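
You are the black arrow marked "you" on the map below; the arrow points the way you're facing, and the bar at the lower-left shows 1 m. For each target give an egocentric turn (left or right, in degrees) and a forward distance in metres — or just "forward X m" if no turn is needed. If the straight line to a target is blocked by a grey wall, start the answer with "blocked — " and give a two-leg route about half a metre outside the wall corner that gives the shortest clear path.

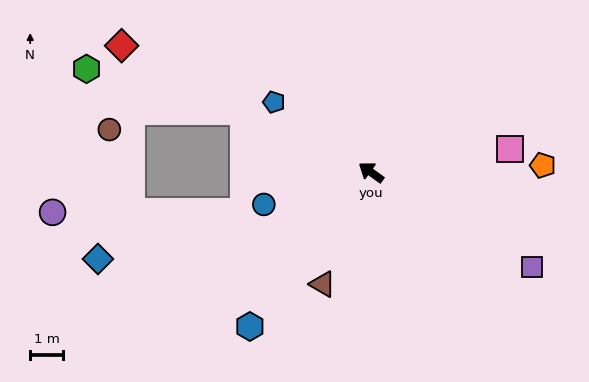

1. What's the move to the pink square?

turn right 135°, forward 4.3 m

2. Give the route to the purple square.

turn right 175°, forward 5.7 m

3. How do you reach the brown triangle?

turn left 102°, forward 3.7 m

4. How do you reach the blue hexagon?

turn left 88°, forward 6.0 m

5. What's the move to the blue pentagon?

forward 3.7 m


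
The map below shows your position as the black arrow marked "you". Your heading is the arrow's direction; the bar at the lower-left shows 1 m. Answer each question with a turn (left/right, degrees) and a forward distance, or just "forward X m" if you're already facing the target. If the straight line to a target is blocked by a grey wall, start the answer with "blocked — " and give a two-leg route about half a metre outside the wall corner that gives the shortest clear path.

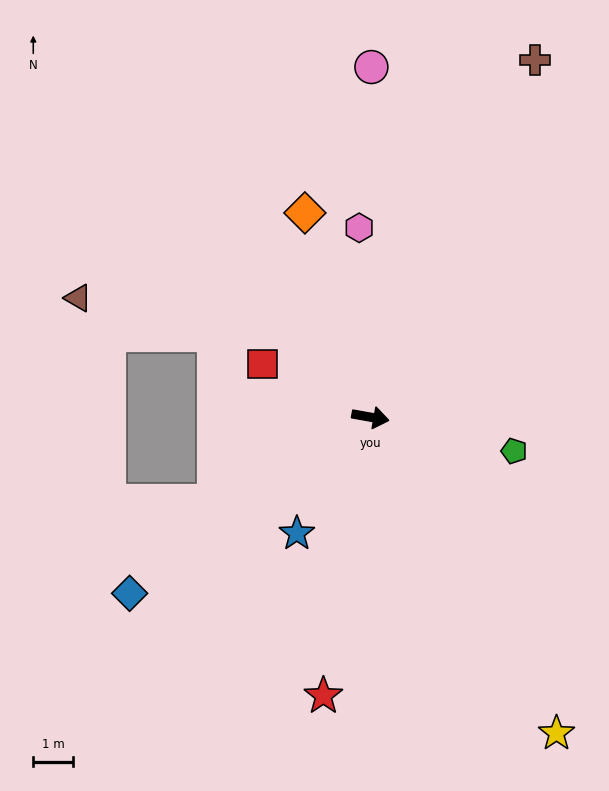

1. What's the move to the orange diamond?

turn left 118°, forward 5.4 m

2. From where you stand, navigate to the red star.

turn right 89°, forward 7.1 m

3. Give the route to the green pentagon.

turn right 3°, forward 3.7 m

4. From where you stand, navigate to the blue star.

turn right 112°, forward 3.5 m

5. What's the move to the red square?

turn left 164°, forward 3.0 m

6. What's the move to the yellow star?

turn right 49°, forward 9.2 m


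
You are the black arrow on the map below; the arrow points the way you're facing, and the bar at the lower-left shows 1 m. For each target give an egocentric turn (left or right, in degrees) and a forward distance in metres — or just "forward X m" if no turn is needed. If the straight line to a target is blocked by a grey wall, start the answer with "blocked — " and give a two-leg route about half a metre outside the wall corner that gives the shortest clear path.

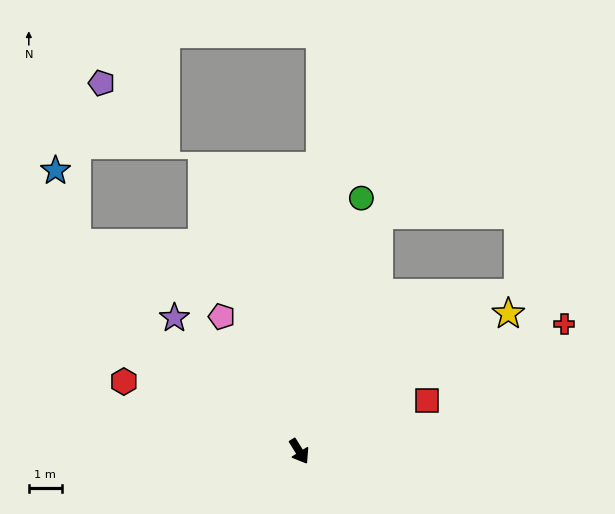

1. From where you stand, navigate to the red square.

turn left 80°, forward 4.2 m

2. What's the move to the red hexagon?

turn right 144°, forward 5.8 m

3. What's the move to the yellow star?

turn left 91°, forward 7.6 m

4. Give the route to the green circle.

turn left 134°, forward 8.0 m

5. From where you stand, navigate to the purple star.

turn right 169°, forward 5.6 m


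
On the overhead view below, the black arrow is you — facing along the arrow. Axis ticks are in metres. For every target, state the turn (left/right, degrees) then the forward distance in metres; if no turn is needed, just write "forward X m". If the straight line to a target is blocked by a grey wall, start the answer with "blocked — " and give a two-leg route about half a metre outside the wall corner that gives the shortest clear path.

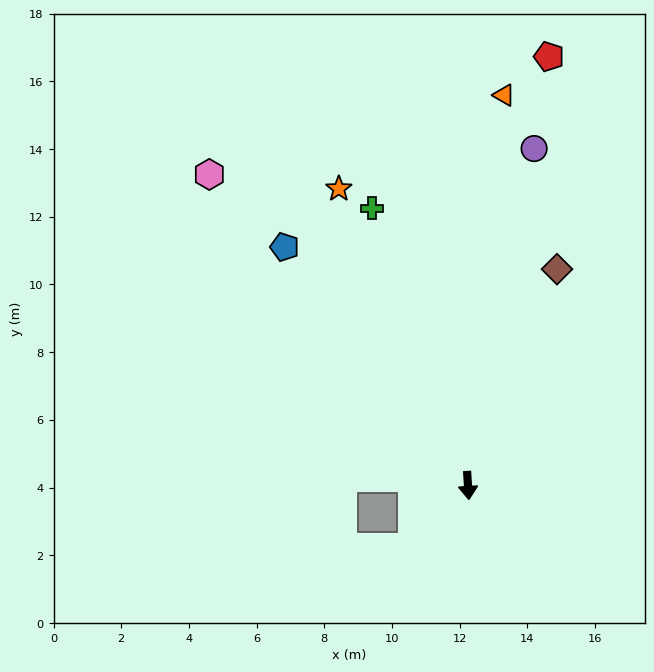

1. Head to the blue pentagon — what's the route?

turn right 146°, forward 8.9 m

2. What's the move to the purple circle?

turn left 165°, forward 10.1 m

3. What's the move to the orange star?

turn right 160°, forward 9.6 m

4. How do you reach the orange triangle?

turn left 171°, forward 11.6 m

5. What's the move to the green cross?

turn right 164°, forward 8.7 m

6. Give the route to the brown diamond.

turn left 154°, forward 6.9 m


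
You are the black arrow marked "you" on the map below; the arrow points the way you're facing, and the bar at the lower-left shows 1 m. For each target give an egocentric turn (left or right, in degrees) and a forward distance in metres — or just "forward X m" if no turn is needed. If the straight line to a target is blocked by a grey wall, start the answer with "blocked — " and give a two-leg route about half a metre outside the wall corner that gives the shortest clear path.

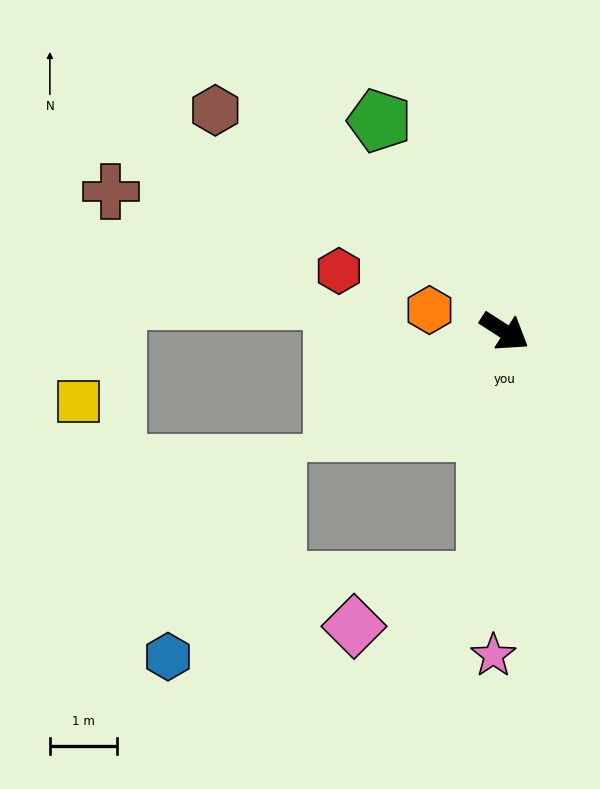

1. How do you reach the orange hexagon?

turn right 163°, forward 1.2 m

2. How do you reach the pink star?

turn right 59°, forward 4.8 m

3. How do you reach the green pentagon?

turn left 154°, forward 3.6 m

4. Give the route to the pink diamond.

blocked — turn right 62°, forward 3.7 m, then turn right 66°, forward 2.1 m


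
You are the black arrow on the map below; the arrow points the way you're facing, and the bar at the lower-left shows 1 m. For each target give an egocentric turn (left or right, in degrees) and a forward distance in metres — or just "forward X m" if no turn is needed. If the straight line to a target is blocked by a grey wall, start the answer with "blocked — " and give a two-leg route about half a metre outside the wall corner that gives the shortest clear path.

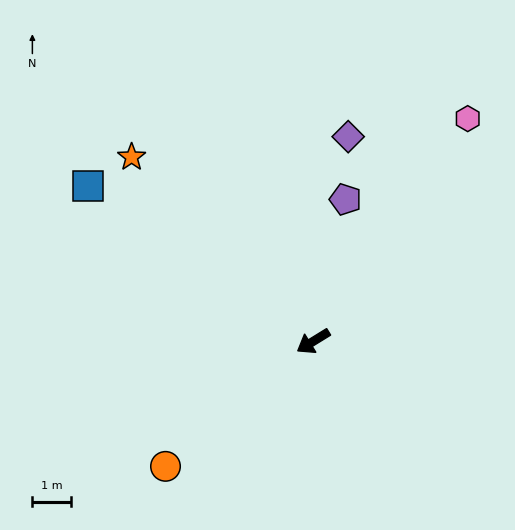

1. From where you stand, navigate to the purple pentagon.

turn right 134°, forward 3.7 m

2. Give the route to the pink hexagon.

turn right 156°, forward 7.0 m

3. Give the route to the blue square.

turn right 66°, forward 7.0 m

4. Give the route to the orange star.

turn right 77°, forward 6.7 m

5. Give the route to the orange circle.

turn left 9°, forward 5.0 m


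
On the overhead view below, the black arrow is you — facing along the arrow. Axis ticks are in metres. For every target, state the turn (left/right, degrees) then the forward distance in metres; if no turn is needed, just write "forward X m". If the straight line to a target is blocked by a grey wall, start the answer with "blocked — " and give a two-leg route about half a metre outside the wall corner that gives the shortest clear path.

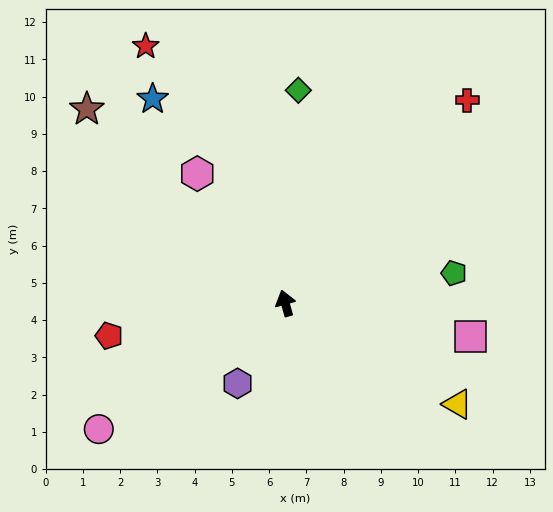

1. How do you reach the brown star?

turn left 30°, forward 7.4 m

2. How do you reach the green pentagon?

turn right 95°, forward 4.6 m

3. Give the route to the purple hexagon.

turn left 134°, forward 2.5 m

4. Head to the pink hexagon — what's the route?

turn left 19°, forward 4.2 m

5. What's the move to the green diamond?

turn right 19°, forward 5.7 m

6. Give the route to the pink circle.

turn left 109°, forward 6.0 m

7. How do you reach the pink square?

turn right 116°, forward 5.1 m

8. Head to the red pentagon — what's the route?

turn left 85°, forward 4.8 m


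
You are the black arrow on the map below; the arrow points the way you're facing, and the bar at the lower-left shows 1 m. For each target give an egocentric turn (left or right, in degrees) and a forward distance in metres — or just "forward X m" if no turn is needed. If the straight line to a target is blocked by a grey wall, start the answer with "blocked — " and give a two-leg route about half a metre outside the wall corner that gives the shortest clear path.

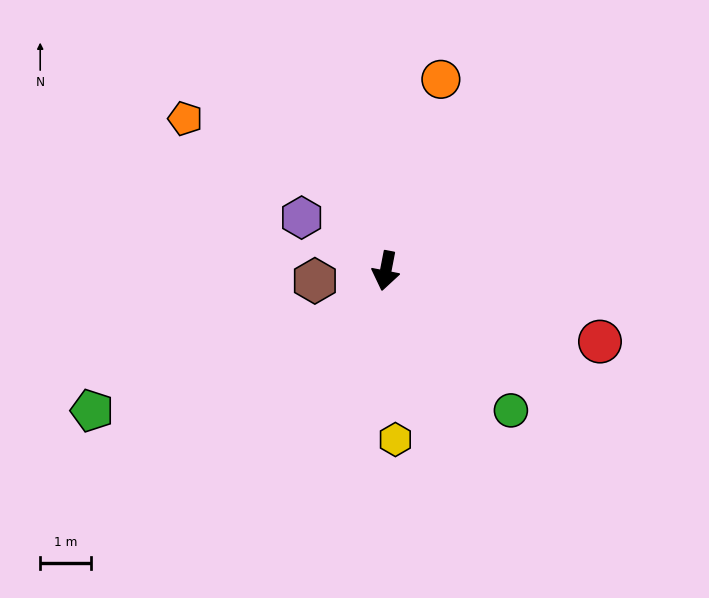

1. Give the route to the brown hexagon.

turn right 71°, forward 1.4 m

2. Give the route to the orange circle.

turn left 175°, forward 3.9 m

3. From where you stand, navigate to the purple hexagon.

turn right 111°, forward 2.0 m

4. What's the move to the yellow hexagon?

turn left 14°, forward 3.3 m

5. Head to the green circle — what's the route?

turn left 53°, forward 3.7 m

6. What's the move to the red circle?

turn left 83°, forward 4.4 m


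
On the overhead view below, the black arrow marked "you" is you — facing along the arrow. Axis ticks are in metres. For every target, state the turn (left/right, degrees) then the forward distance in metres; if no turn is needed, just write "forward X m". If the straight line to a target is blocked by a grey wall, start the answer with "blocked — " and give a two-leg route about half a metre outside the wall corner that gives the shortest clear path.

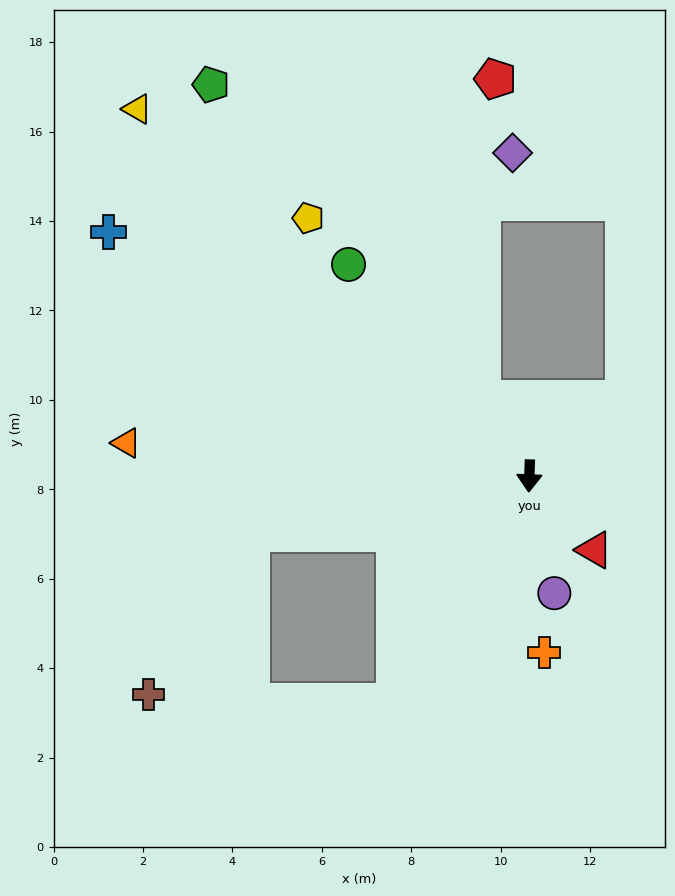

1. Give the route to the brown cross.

blocked — turn right 76°, forward 6.4 m, then turn left 46°, forward 4.3 m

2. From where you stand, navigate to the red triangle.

turn left 43°, forward 2.2 m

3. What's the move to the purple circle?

turn left 14°, forward 2.7 m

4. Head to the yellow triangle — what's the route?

turn right 131°, forward 12.0 m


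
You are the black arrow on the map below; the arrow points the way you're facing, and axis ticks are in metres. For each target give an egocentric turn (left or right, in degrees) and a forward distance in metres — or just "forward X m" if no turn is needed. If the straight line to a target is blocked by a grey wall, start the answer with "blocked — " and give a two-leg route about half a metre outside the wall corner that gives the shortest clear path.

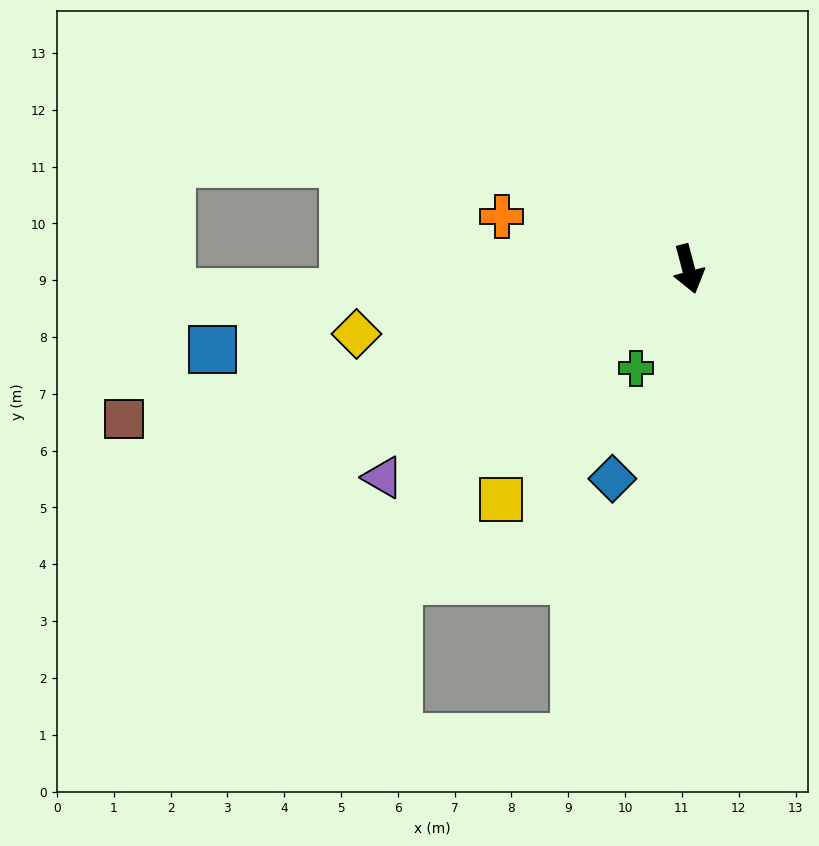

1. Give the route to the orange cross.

turn right 121°, forward 3.4 m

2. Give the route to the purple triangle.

turn right 71°, forward 6.5 m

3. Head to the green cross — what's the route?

turn right 43°, forward 2.0 m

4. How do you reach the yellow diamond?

turn right 94°, forward 6.0 m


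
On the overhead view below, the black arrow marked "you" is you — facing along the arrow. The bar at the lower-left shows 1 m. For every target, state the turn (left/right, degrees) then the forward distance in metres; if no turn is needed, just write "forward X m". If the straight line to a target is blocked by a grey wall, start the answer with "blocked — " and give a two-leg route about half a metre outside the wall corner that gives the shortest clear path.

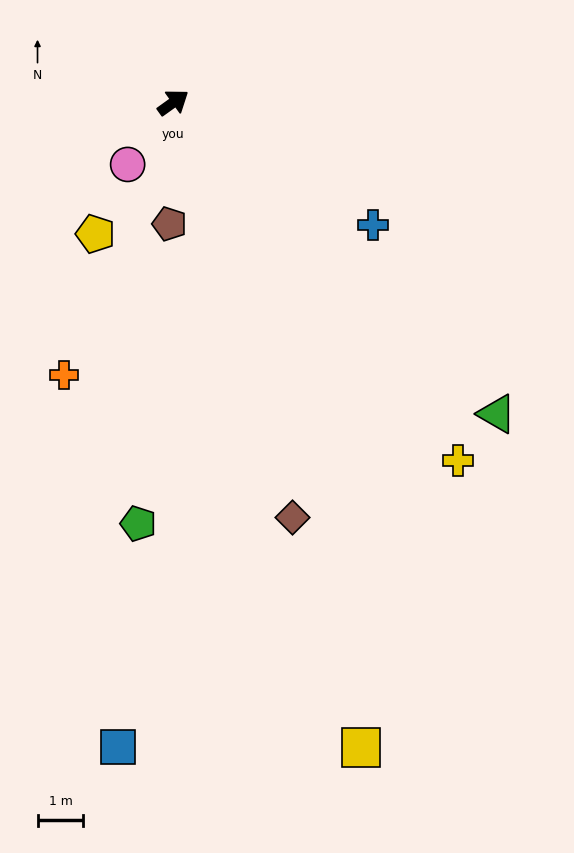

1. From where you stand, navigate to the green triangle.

turn right 80°, forward 9.8 m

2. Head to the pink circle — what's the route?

turn right 162°, forward 1.7 m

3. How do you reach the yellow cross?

turn right 87°, forward 10.0 m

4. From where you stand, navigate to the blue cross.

turn right 67°, forward 5.1 m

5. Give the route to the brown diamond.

turn right 110°, forward 9.4 m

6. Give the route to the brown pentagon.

turn right 127°, forward 2.6 m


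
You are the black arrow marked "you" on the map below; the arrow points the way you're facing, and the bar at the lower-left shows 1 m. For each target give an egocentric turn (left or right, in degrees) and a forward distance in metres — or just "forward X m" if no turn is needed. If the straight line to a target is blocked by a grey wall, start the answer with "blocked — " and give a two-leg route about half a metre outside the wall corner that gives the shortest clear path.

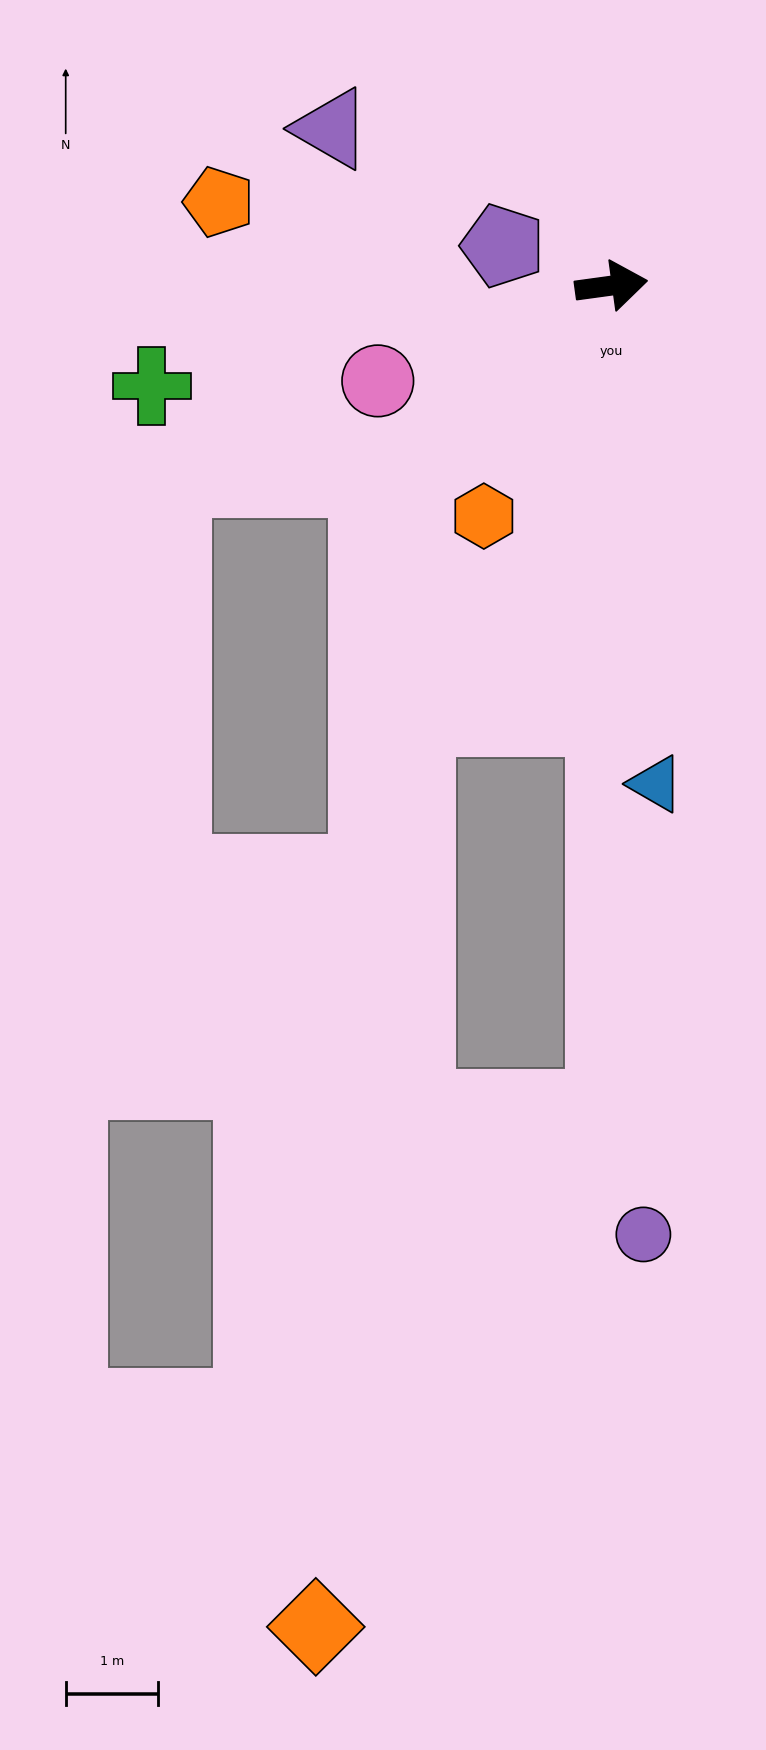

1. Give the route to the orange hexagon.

turn right 127°, forward 2.8 m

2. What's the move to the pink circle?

turn right 166°, forward 2.7 m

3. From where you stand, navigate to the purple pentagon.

turn left 152°, forward 1.2 m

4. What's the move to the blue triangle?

turn right 93°, forward 5.4 m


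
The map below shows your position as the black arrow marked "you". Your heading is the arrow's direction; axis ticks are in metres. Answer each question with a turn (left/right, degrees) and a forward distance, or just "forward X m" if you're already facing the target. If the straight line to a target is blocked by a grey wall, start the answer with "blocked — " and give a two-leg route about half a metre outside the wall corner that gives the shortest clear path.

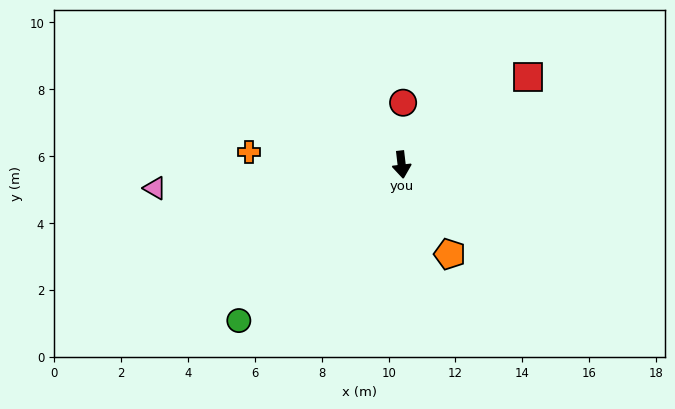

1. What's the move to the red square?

turn left 118°, forward 4.6 m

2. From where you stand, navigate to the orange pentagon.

turn left 22°, forward 3.0 m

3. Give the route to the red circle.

turn left 172°, forward 1.9 m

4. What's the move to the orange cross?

turn right 101°, forward 4.6 m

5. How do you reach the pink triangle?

turn right 91°, forward 7.4 m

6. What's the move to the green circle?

turn right 53°, forward 6.7 m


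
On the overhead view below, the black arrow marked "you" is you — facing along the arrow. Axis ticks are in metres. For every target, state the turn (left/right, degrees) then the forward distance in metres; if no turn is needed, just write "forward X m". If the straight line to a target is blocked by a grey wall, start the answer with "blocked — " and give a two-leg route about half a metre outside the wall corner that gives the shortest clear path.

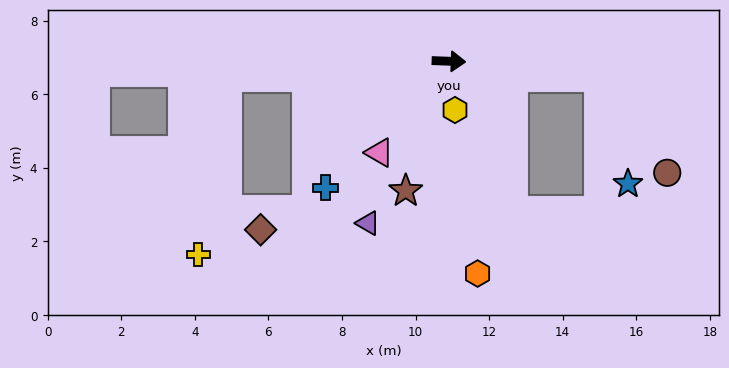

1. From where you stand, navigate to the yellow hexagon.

turn right 81°, forward 1.3 m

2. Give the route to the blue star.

blocked — turn right 3°, forward 4.1 m, then turn right 70°, forward 3.0 m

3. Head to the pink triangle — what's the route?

turn right 125°, forward 3.1 m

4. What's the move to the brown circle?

blocked — turn right 3°, forward 4.1 m, then turn right 50°, forward 3.2 m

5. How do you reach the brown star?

turn right 106°, forward 3.7 m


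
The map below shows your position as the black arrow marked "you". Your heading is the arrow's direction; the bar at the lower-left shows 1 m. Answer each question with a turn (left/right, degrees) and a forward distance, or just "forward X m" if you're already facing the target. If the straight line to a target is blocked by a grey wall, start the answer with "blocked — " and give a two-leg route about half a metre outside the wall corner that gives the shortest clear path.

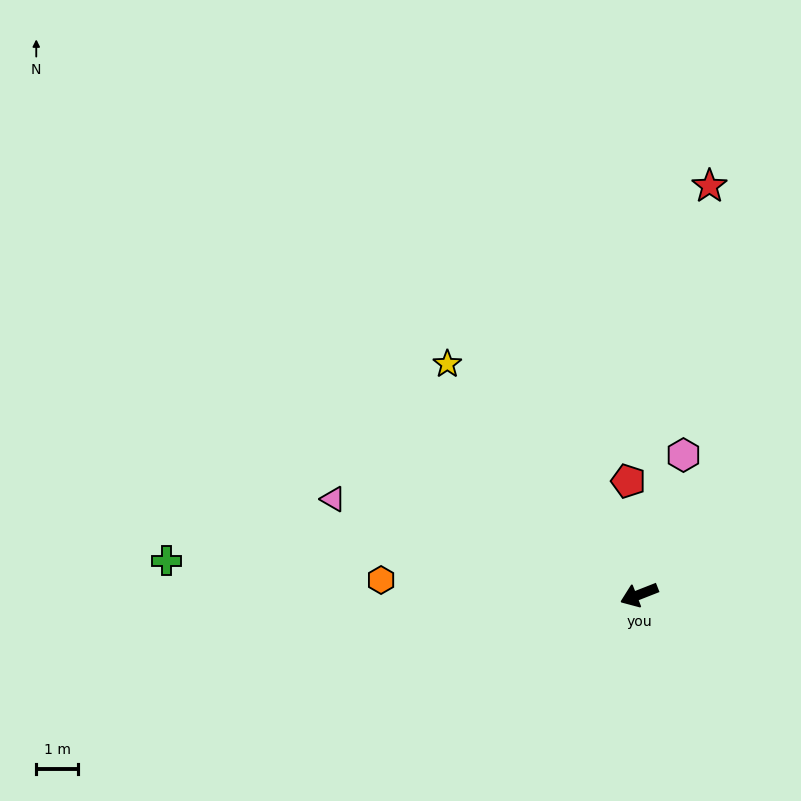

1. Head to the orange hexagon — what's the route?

turn right 25°, forward 6.2 m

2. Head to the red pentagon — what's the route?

turn right 106°, forward 2.7 m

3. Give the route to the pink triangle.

turn right 39°, forward 7.7 m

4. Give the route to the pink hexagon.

turn right 129°, forward 3.5 m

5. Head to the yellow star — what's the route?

turn right 72°, forward 7.2 m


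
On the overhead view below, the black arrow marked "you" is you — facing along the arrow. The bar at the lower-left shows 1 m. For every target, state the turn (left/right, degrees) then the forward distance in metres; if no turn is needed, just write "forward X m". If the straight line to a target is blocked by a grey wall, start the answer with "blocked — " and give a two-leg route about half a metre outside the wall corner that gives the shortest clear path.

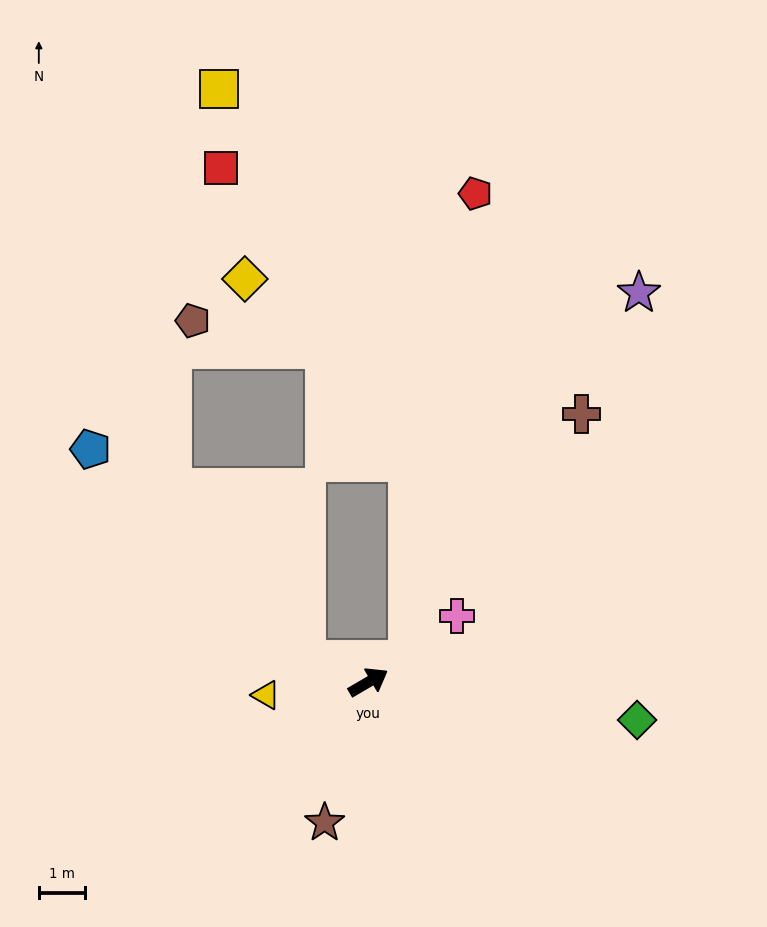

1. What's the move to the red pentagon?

blocked — forward 1.0 m, then turn left 51°, forward 10.1 m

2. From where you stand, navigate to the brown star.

turn right 138°, forward 3.2 m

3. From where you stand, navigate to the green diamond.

turn right 38°, forward 5.8 m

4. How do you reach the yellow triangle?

turn left 157°, forward 2.2 m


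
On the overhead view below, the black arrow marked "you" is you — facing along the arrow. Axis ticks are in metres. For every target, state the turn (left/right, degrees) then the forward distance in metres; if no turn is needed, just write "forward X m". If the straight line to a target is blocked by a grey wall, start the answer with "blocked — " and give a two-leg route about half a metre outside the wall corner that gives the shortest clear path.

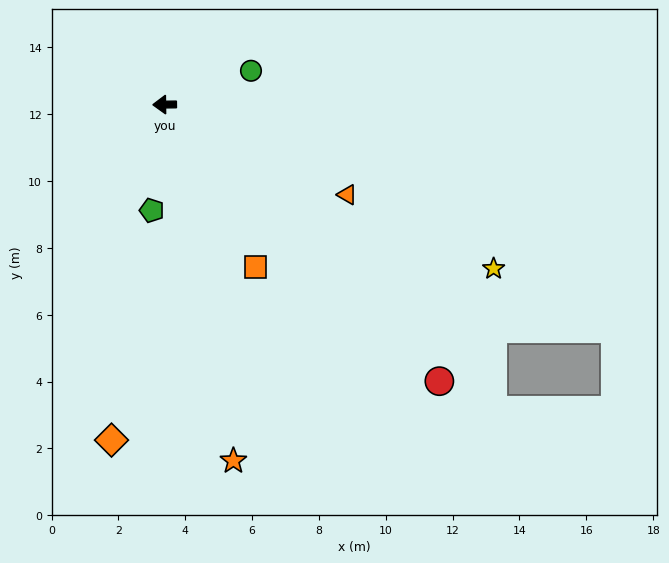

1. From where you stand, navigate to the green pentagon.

turn left 82°, forward 3.2 m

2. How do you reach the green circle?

turn right 159°, forward 2.8 m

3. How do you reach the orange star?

turn left 100°, forward 10.9 m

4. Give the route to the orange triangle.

turn left 153°, forward 6.1 m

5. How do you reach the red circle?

turn left 134°, forward 11.7 m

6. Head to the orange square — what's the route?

turn left 118°, forward 5.6 m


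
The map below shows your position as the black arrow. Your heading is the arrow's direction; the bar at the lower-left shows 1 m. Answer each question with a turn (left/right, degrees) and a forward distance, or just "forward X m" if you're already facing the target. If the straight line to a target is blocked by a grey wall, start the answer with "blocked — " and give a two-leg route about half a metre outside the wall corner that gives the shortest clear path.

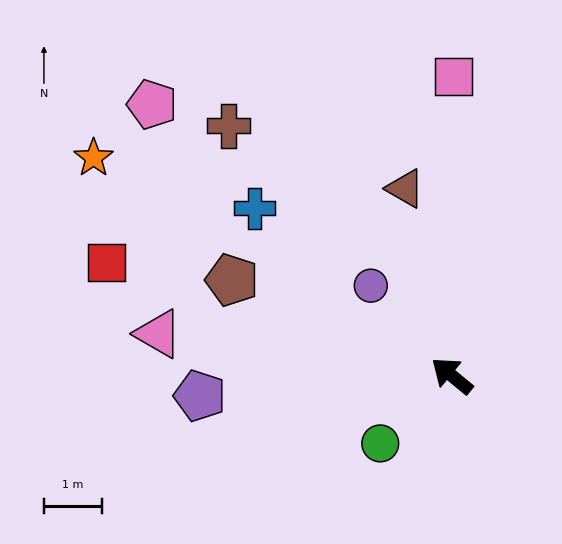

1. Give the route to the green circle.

turn left 83°, forward 1.7 m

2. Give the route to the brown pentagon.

turn left 16°, forward 4.1 m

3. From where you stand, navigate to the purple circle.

turn right 9°, forward 2.1 m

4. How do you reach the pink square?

turn right 51°, forward 5.1 m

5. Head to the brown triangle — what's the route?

turn right 37°, forward 3.3 m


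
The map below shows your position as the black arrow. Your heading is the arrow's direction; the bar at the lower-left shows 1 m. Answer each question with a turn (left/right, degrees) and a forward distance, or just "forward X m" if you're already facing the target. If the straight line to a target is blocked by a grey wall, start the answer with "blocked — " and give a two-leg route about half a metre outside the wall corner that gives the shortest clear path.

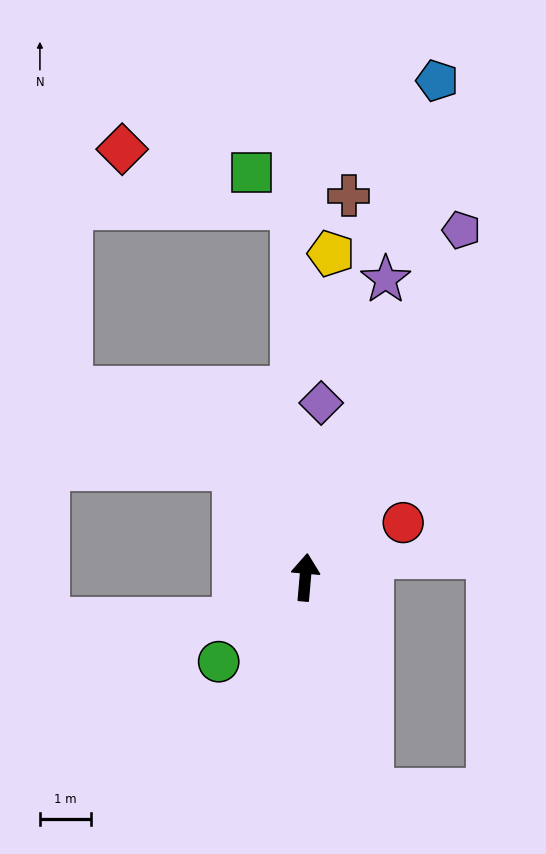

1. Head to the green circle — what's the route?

turn left 139°, forward 2.4 m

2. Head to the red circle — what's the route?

turn right 56°, forward 2.2 m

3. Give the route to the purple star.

turn right 10°, forward 6.0 m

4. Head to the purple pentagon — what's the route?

turn right 19°, forward 7.5 m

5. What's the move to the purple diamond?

forward 3.4 m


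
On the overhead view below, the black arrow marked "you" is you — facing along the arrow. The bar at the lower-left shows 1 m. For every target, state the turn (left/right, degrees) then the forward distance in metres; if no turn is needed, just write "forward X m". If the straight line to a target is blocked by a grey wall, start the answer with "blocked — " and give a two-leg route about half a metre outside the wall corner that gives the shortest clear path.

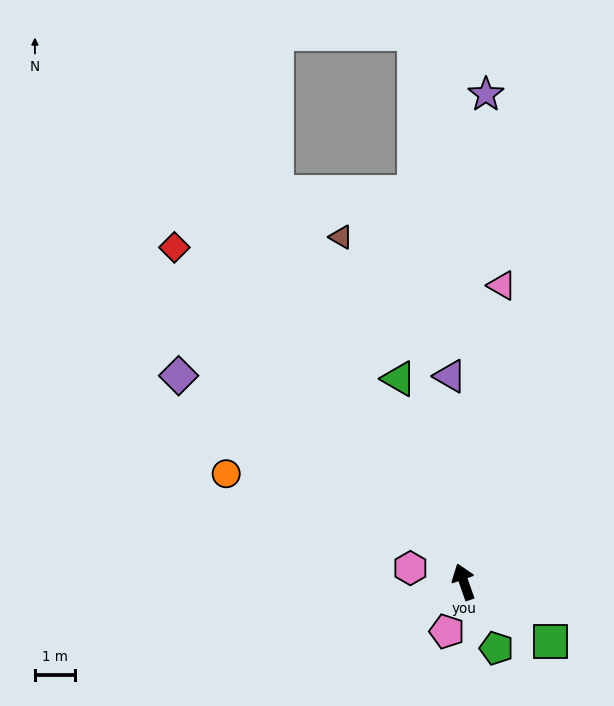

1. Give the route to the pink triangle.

turn right 27°, forward 7.4 m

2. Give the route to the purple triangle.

turn right 15°, forward 5.1 m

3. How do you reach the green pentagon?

turn right 173°, forward 1.8 m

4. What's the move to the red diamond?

turn left 22°, forward 11.0 m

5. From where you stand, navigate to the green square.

turn right 144°, forward 2.6 m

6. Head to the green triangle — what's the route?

forward 5.3 m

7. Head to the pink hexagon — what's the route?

turn left 56°, forward 1.4 m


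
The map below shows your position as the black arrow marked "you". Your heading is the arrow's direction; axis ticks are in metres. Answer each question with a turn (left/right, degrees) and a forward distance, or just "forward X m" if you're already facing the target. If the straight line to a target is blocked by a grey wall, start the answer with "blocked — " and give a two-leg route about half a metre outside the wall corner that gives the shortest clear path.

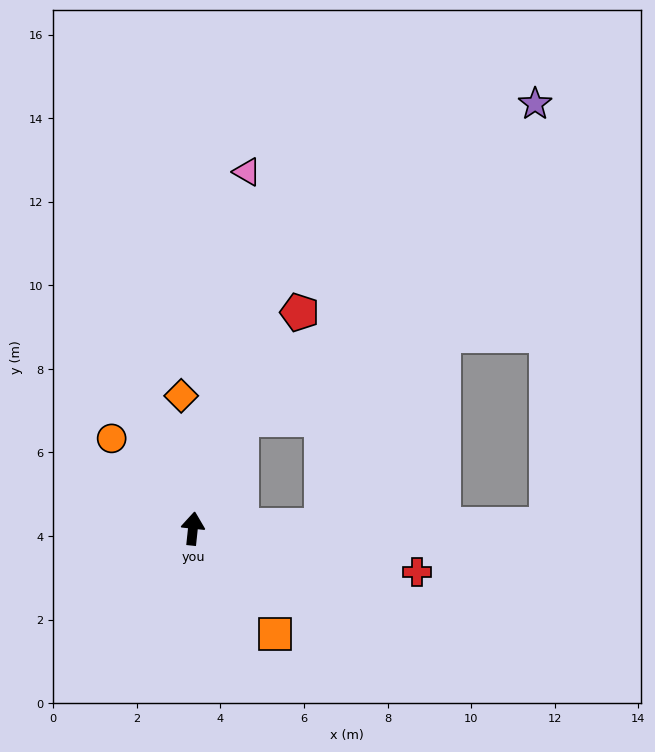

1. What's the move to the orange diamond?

turn left 11°, forward 3.2 m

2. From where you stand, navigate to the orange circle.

turn left 48°, forward 2.9 m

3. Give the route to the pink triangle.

turn right 3°, forward 8.6 m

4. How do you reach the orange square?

turn right 136°, forward 3.2 m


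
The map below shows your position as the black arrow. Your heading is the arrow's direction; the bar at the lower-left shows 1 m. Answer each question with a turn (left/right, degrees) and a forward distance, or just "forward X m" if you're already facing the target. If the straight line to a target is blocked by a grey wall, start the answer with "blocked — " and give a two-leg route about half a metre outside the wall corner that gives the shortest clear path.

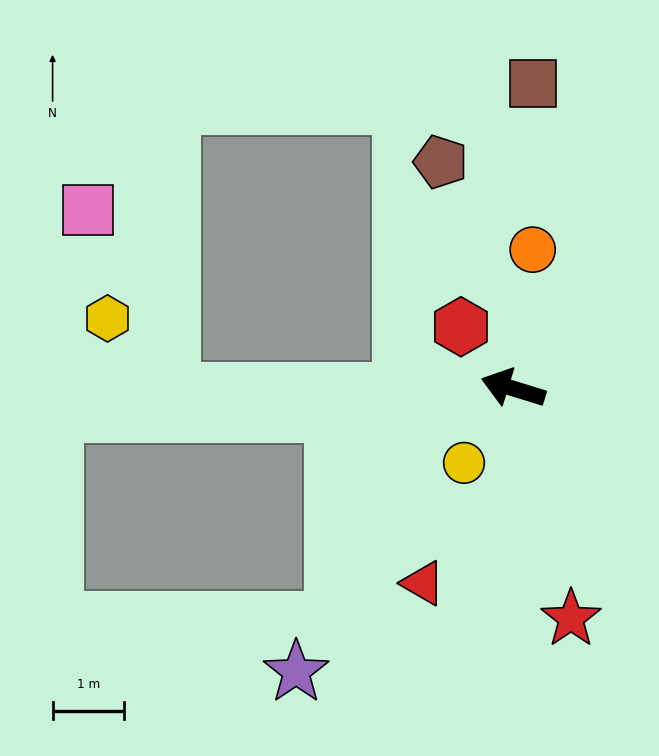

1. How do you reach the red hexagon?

turn right 33°, forward 1.1 m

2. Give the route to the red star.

turn left 121°, forward 3.3 m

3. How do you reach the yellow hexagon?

blocked — turn left 18°, forward 4.8 m, then turn right 51°, forward 1.4 m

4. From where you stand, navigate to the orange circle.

turn right 81°, forward 2.0 m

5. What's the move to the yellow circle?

turn left 74°, forward 1.2 m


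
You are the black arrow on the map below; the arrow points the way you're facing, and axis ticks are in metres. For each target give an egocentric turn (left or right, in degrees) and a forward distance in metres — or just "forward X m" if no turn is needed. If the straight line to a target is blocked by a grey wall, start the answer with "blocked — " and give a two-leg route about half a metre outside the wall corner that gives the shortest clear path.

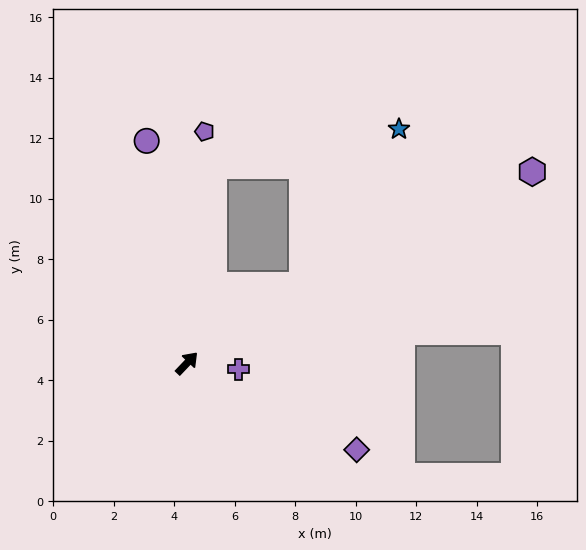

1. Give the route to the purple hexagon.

turn right 17°, forward 13.1 m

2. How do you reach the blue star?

blocked — turn right 12°, forward 4.6 m, then turn left 23°, forward 6.1 m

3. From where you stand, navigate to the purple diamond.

turn right 73°, forward 6.3 m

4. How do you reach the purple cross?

turn right 53°, forward 1.7 m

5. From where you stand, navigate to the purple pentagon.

turn left 39°, forward 7.7 m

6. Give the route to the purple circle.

turn left 54°, forward 7.5 m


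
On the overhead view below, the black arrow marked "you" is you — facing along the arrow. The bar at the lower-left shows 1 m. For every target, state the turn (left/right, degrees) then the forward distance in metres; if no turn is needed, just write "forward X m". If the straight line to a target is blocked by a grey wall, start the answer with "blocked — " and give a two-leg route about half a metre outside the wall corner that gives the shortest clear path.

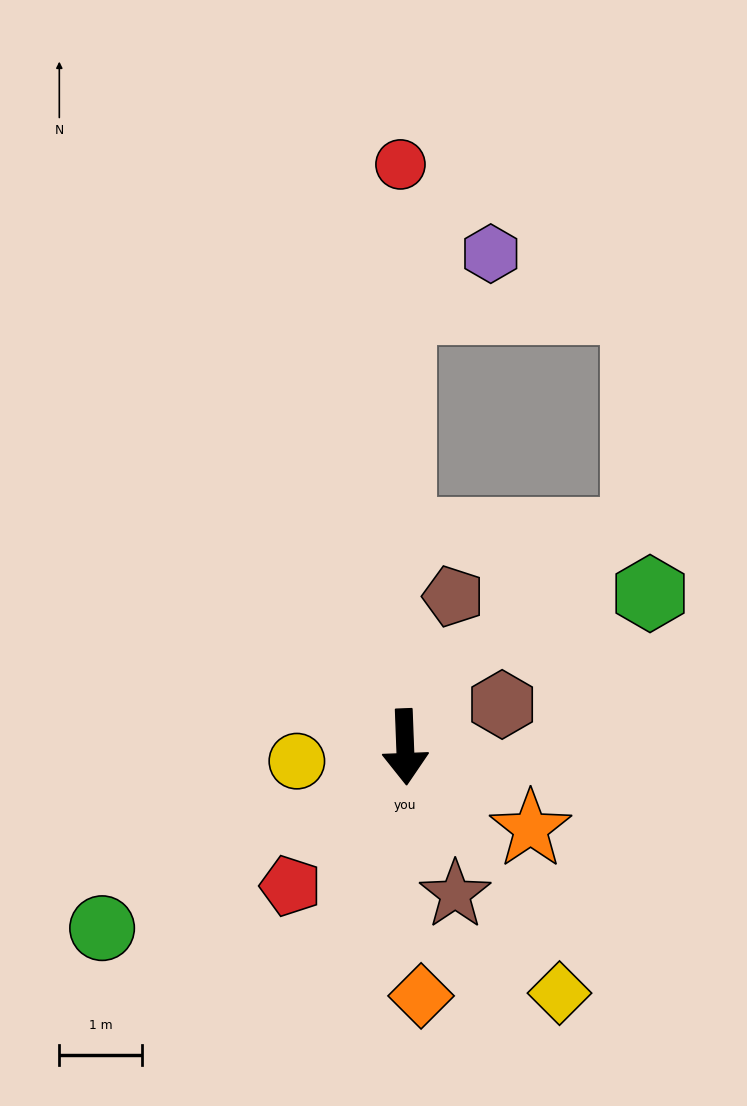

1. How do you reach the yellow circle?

turn right 85°, forward 1.3 m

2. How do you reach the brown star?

turn left 17°, forward 1.9 m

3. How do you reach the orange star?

turn left 55°, forward 1.8 m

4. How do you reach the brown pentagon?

turn left 160°, forward 1.9 m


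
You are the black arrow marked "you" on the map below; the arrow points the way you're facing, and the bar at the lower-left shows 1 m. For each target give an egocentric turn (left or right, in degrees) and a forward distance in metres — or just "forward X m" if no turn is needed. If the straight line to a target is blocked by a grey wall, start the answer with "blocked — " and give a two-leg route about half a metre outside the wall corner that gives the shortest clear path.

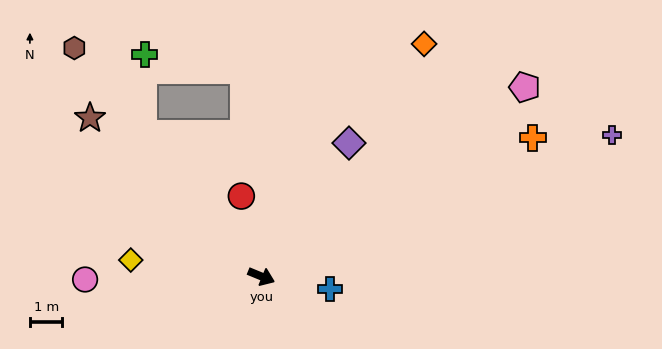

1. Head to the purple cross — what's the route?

turn left 44°, forward 11.6 m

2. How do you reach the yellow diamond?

turn right 165°, forward 4.1 m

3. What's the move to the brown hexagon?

turn left 152°, forward 9.1 m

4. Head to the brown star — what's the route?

turn left 160°, forward 7.2 m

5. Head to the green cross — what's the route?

blocked — turn left 152°, forward 5.7 m, then turn right 40°, forward 2.4 m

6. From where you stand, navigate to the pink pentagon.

turn left 58°, forward 10.0 m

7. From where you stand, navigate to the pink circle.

turn right 157°, forward 5.4 m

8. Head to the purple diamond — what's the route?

turn left 79°, forward 4.9 m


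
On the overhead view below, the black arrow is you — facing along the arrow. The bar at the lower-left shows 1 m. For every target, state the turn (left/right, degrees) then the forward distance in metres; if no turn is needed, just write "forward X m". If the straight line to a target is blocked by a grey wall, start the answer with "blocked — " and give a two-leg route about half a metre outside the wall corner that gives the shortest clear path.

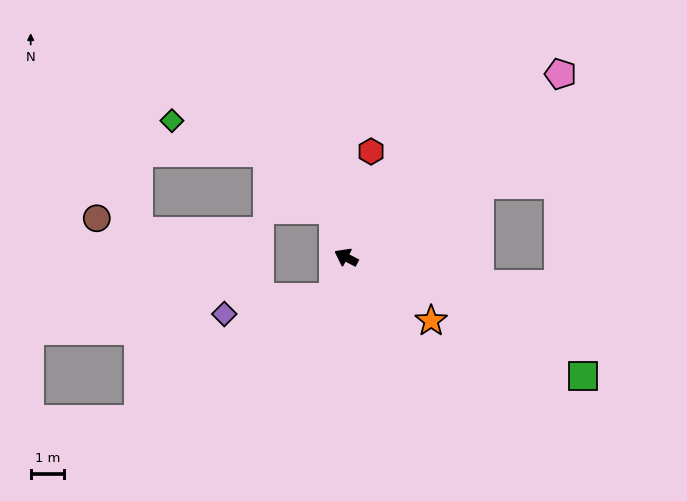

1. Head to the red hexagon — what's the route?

turn right 76°, forward 3.2 m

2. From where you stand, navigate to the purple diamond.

blocked — turn left 100°, forward 1.2 m, then turn right 63°, forward 3.3 m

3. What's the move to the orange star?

turn left 171°, forward 3.2 m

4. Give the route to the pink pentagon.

turn right 112°, forward 8.4 m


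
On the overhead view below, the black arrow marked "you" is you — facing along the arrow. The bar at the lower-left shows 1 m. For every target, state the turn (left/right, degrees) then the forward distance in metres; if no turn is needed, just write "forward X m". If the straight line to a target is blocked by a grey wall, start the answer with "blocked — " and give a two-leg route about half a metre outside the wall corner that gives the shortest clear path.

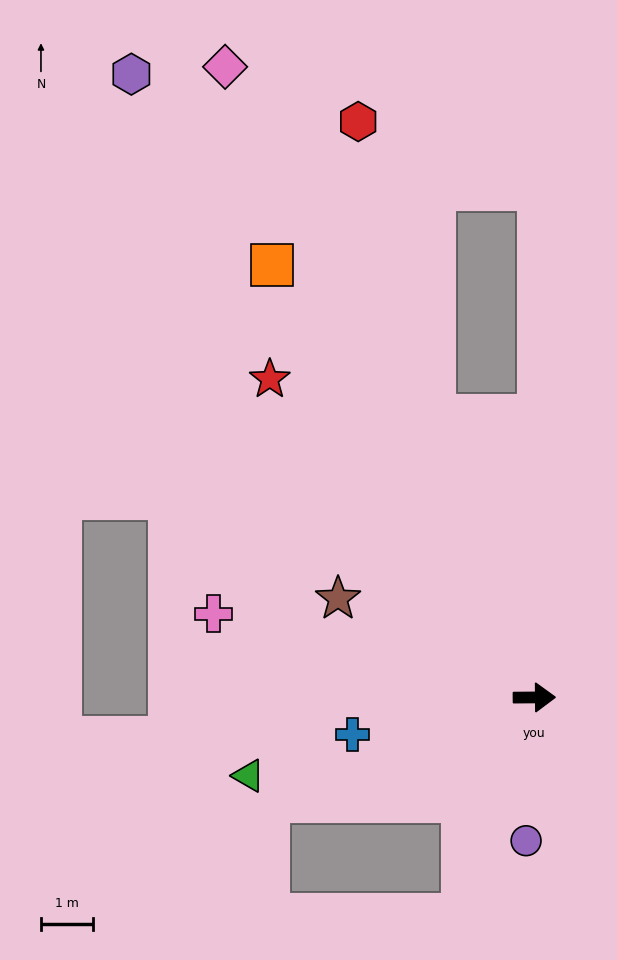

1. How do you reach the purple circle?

turn right 94°, forward 2.8 m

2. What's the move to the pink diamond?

turn left 116°, forward 13.6 m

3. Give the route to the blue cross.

turn right 169°, forward 3.6 m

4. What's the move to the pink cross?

turn left 165°, forward 6.4 m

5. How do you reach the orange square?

turn left 121°, forward 9.8 m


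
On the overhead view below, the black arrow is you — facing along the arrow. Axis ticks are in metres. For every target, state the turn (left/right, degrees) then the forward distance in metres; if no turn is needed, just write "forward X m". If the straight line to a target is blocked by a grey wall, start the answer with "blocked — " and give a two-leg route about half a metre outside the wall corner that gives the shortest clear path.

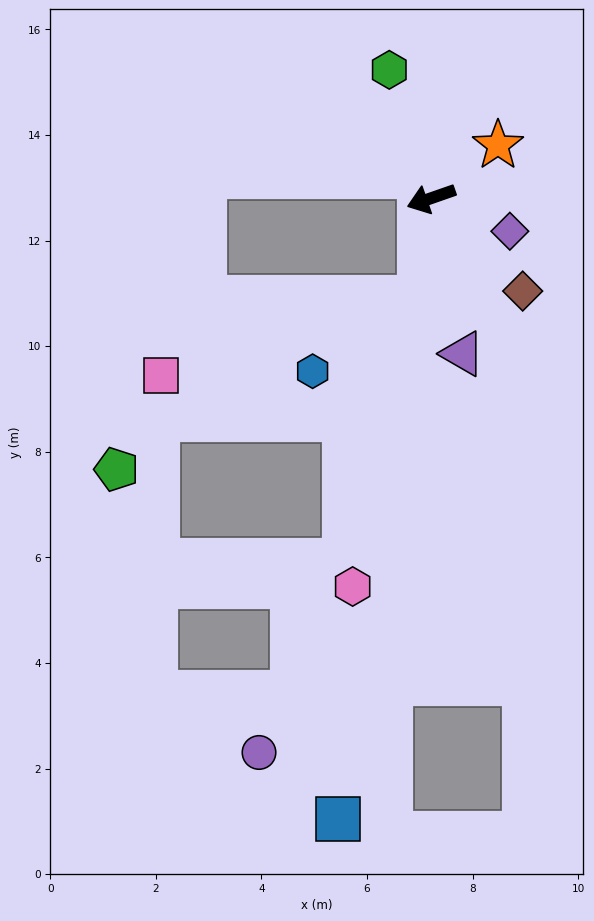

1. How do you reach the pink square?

blocked — turn left 64°, forward 1.9 m, then turn right 66°, forward 5.1 m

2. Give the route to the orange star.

turn right 161°, forward 1.6 m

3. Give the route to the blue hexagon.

blocked — turn left 64°, forward 1.9 m, then turn right 49°, forward 2.5 m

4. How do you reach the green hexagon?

turn right 91°, forward 2.6 m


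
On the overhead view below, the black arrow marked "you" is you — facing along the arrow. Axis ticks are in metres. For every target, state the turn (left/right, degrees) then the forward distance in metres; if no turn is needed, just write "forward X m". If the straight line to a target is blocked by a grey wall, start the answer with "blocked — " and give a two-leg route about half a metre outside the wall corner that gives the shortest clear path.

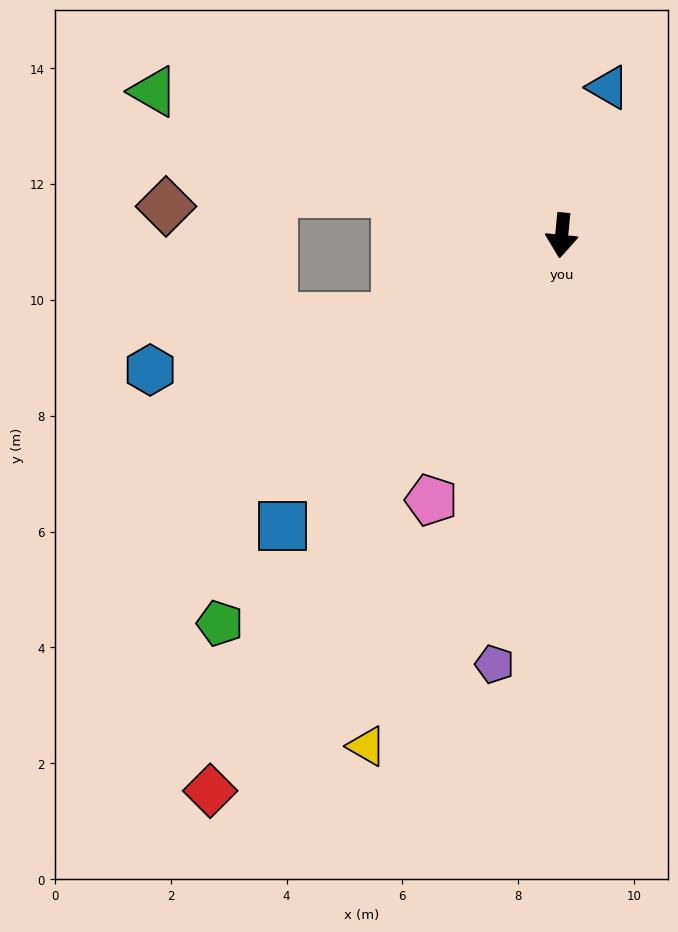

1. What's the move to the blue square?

turn right 38°, forward 7.0 m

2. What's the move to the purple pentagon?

turn right 3°, forward 7.5 m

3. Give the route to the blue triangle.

turn left 168°, forward 2.7 m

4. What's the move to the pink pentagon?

turn right 21°, forward 5.1 m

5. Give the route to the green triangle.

turn right 104°, forward 7.5 m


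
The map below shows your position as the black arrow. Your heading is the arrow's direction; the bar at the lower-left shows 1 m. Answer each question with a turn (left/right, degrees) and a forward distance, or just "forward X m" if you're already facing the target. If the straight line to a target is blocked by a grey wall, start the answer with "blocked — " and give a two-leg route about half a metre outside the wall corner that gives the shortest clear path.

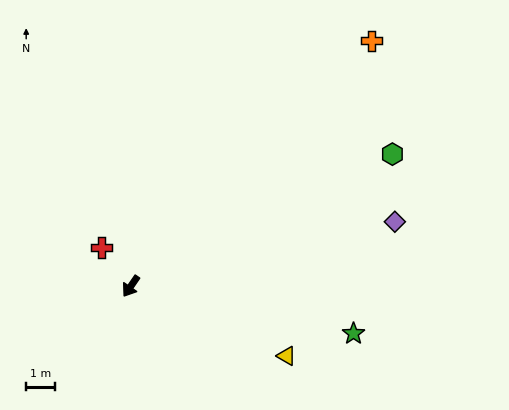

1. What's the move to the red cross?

turn right 109°, forward 1.7 m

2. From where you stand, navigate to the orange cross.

turn left 170°, forward 11.9 m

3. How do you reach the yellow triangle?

turn left 100°, forward 5.9 m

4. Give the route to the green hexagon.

turn left 151°, forward 10.1 m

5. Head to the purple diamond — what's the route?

turn left 138°, forward 9.4 m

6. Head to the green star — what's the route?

turn left 112°, forward 7.9 m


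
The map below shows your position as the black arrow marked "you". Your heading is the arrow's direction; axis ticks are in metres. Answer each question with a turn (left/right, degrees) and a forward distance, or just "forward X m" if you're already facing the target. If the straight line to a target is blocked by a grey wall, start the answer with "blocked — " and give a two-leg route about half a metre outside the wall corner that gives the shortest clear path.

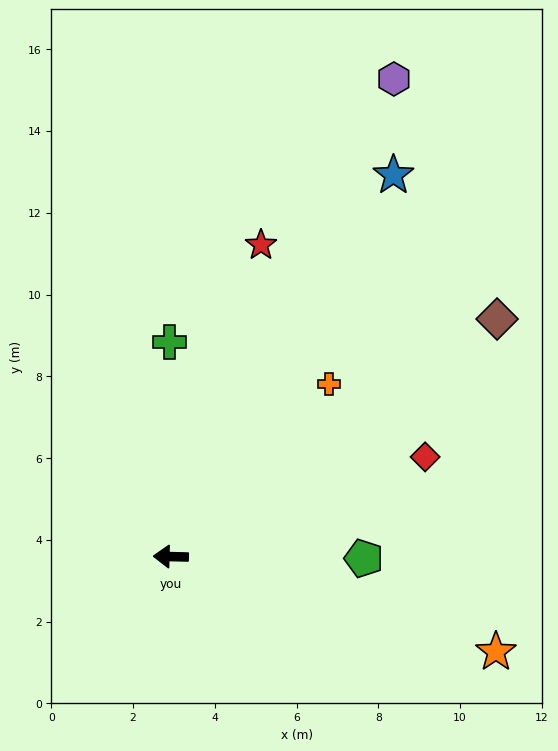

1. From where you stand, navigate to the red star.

turn right 105°, forward 7.9 m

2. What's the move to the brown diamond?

turn right 142°, forward 9.9 m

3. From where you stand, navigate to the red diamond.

turn right 157°, forward 6.7 m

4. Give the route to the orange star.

turn left 165°, forward 8.3 m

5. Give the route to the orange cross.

turn right 131°, forward 5.7 m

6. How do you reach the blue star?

turn right 119°, forward 10.8 m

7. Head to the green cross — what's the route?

turn right 88°, forward 5.2 m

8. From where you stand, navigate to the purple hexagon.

turn right 114°, forward 12.9 m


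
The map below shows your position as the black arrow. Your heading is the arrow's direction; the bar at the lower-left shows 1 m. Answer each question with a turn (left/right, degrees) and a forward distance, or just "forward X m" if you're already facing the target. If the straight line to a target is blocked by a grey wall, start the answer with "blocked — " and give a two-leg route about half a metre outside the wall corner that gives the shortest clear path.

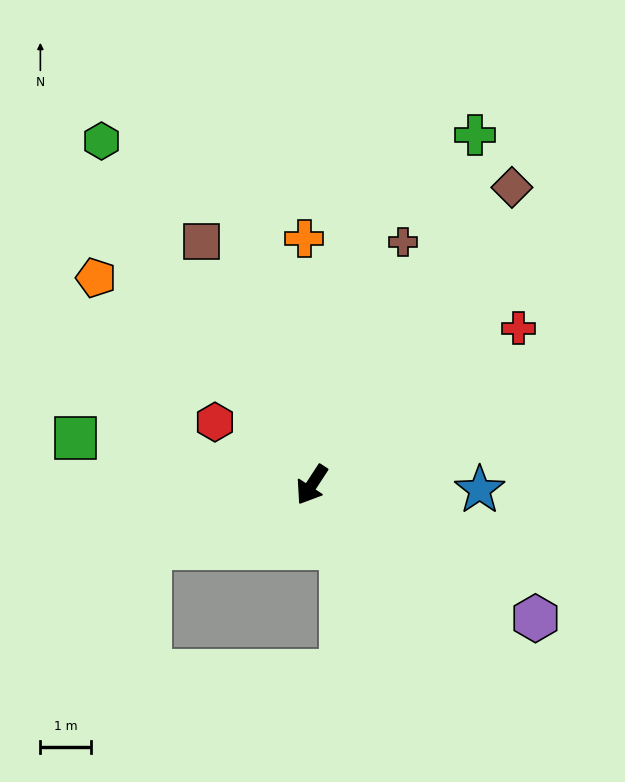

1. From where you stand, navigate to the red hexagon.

turn right 90°, forward 2.3 m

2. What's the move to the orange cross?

turn right 145°, forward 4.8 m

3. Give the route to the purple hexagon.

turn left 92°, forward 5.1 m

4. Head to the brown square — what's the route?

turn right 122°, forward 5.3 m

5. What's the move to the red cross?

turn left 160°, forward 5.1 m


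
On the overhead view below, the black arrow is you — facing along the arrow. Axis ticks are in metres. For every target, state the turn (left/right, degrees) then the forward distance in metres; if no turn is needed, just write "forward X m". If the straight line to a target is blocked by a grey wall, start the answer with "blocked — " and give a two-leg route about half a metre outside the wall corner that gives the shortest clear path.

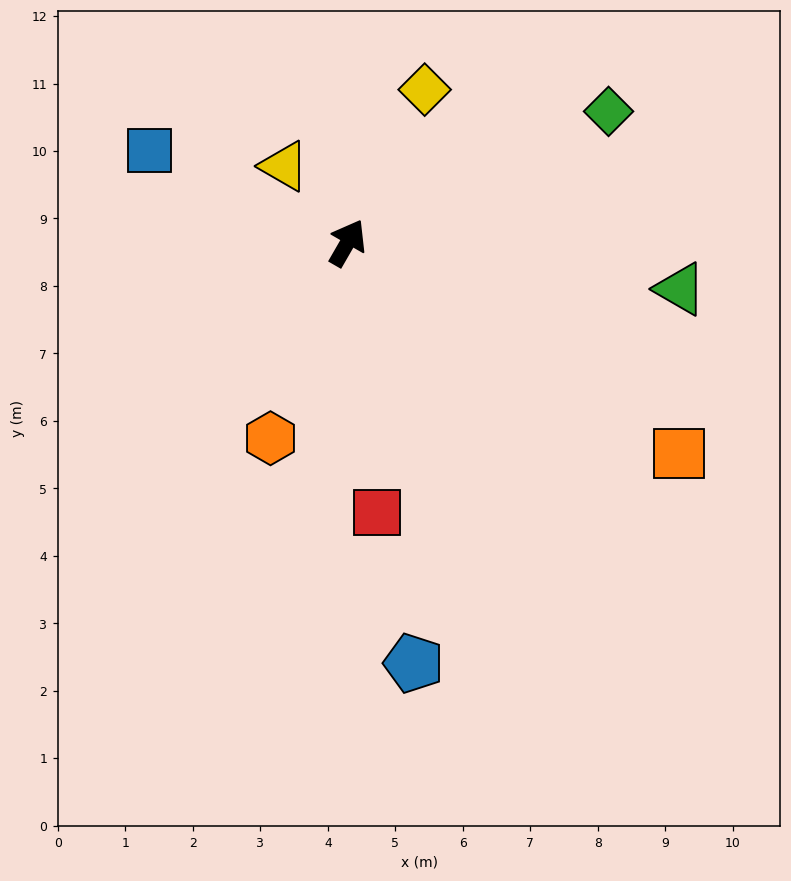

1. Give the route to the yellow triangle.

turn left 70°, forward 1.5 m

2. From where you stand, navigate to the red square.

turn right 144°, forward 4.0 m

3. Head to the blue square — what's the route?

turn left 95°, forward 3.2 m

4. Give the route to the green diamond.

turn right 33°, forward 4.3 m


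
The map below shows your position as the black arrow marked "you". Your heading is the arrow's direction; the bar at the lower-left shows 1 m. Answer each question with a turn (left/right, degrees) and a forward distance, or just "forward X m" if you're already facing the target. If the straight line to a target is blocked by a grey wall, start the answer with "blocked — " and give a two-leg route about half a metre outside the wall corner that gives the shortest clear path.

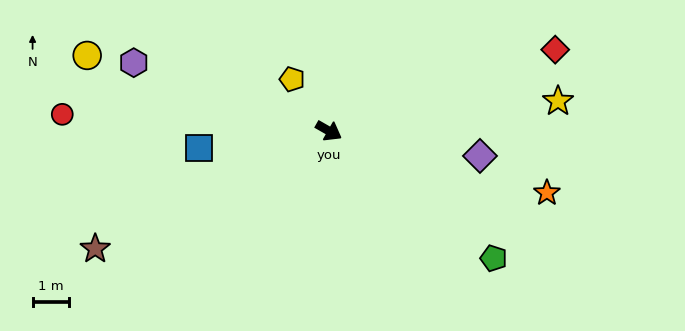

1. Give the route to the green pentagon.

turn right 8°, forward 5.7 m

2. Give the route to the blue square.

turn right 143°, forward 3.6 m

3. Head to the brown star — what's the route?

turn right 124°, forward 7.1 m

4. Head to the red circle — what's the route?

turn right 154°, forward 7.3 m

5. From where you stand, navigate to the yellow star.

turn left 37°, forward 6.3 m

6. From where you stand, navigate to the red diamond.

turn left 49°, forward 6.6 m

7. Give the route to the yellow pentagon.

turn left 155°, forward 1.7 m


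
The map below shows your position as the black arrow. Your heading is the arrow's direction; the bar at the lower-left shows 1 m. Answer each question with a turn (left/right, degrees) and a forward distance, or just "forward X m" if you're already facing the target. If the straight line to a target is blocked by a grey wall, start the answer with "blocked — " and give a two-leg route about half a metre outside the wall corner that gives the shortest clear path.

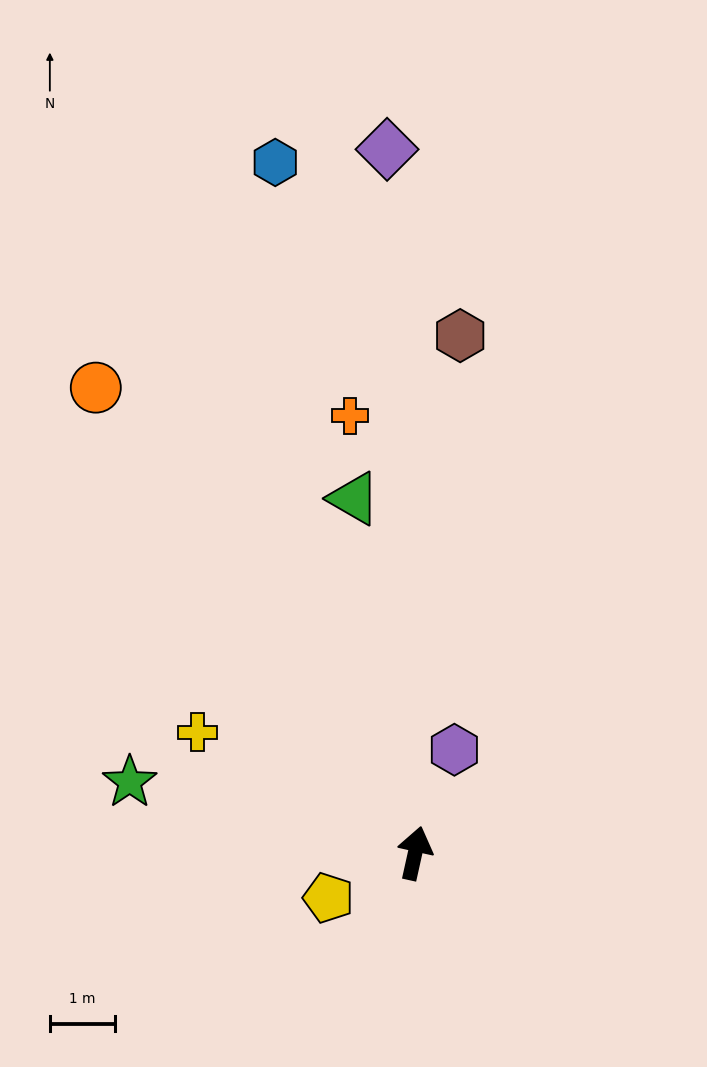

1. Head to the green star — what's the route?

turn left 89°, forward 4.5 m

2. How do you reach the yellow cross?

turn left 73°, forward 3.8 m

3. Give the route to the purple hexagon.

turn right 8°, forward 1.7 m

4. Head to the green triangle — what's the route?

turn left 22°, forward 5.5 m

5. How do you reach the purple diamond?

turn left 15°, forward 10.9 m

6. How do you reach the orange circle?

turn left 47°, forward 8.7 m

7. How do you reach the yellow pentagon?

turn left 130°, forward 1.5 m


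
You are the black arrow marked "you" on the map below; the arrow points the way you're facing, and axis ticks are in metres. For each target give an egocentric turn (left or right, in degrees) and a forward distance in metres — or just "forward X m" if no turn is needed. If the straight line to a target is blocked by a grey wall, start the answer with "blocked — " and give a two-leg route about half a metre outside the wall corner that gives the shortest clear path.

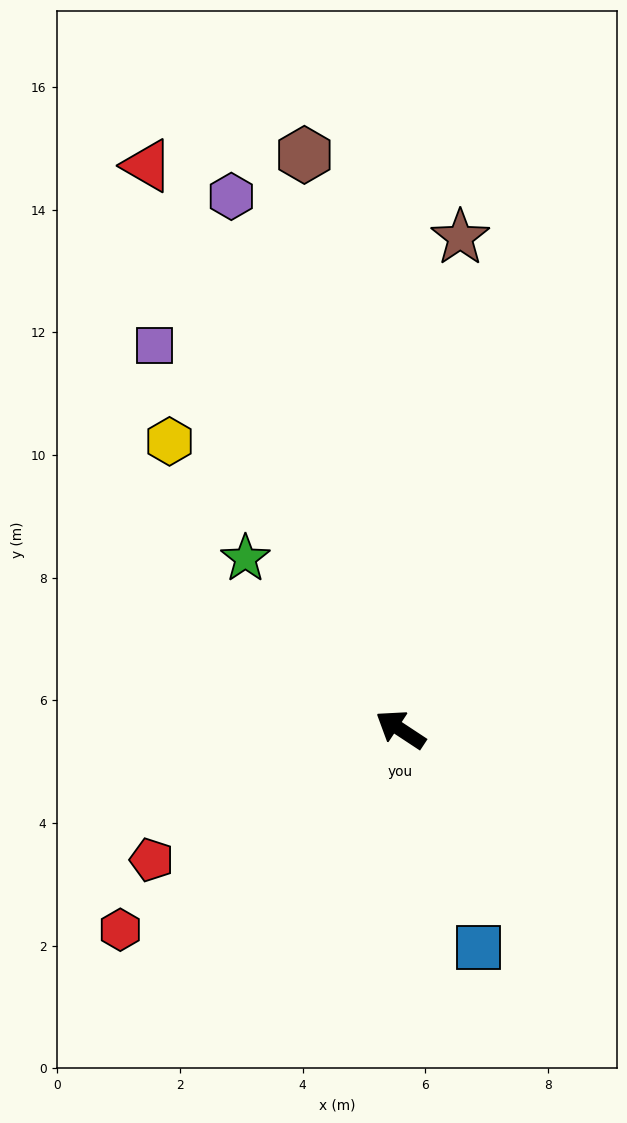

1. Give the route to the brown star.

turn right 64°, forward 8.1 m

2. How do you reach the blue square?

turn left 143°, forward 3.8 m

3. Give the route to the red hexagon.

turn left 69°, forward 5.6 m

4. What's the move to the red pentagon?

turn left 61°, forward 4.6 m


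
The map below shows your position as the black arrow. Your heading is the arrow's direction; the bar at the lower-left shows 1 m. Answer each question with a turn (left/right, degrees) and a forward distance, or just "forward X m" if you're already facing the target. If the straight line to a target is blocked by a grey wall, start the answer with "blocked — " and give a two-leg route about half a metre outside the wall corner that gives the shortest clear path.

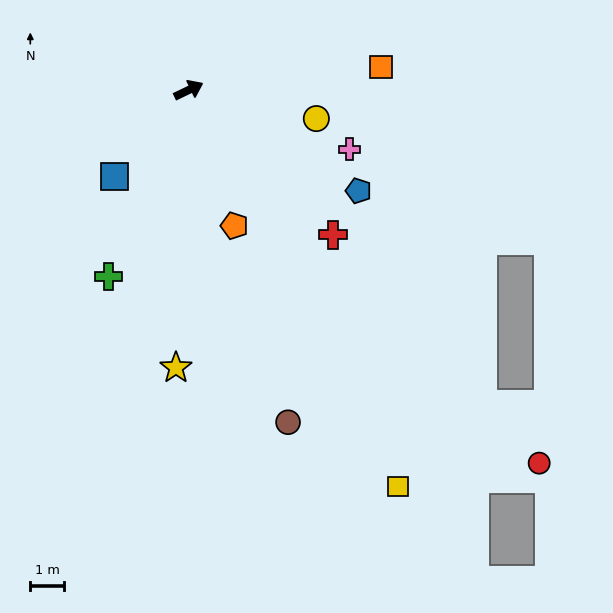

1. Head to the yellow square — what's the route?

turn right 88°, forward 13.4 m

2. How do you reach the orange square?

turn right 19°, forward 5.8 m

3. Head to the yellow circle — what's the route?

turn right 38°, forward 3.9 m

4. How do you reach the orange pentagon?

turn right 97°, forward 4.3 m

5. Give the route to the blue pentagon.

turn right 56°, forward 5.9 m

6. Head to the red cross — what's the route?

turn right 71°, forward 6.1 m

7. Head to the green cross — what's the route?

turn right 139°, forward 6.1 m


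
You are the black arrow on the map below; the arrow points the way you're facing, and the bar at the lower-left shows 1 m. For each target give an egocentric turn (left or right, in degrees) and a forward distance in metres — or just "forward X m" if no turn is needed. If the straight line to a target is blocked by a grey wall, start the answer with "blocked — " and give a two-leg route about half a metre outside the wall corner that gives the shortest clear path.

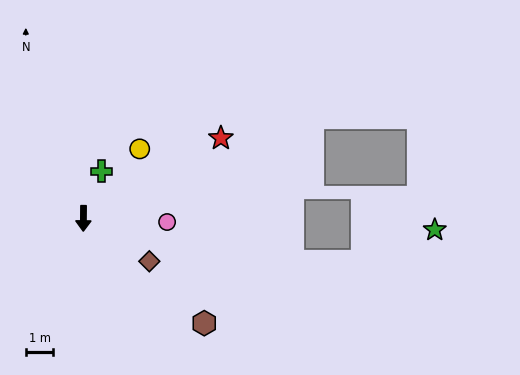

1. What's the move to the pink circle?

turn left 88°, forward 3.0 m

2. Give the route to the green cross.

turn left 160°, forward 1.8 m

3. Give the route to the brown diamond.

turn left 58°, forward 2.8 m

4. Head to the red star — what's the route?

turn left 121°, forward 5.8 m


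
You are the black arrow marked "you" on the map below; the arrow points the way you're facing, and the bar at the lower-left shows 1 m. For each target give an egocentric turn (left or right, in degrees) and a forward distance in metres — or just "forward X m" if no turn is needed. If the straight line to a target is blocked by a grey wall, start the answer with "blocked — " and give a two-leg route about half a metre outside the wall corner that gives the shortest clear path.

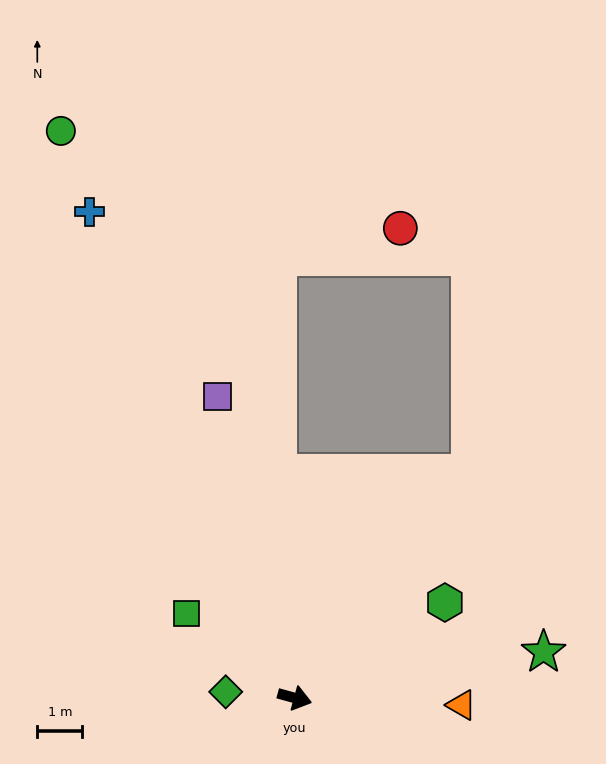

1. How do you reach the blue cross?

turn left 128°, forward 11.7 m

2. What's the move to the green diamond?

turn right 170°, forward 1.5 m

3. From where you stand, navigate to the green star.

turn left 26°, forward 5.6 m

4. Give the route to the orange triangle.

turn left 13°, forward 3.7 m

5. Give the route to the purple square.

turn left 120°, forward 6.9 m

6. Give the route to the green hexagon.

turn left 48°, forward 3.9 m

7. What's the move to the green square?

turn left 157°, forward 3.0 m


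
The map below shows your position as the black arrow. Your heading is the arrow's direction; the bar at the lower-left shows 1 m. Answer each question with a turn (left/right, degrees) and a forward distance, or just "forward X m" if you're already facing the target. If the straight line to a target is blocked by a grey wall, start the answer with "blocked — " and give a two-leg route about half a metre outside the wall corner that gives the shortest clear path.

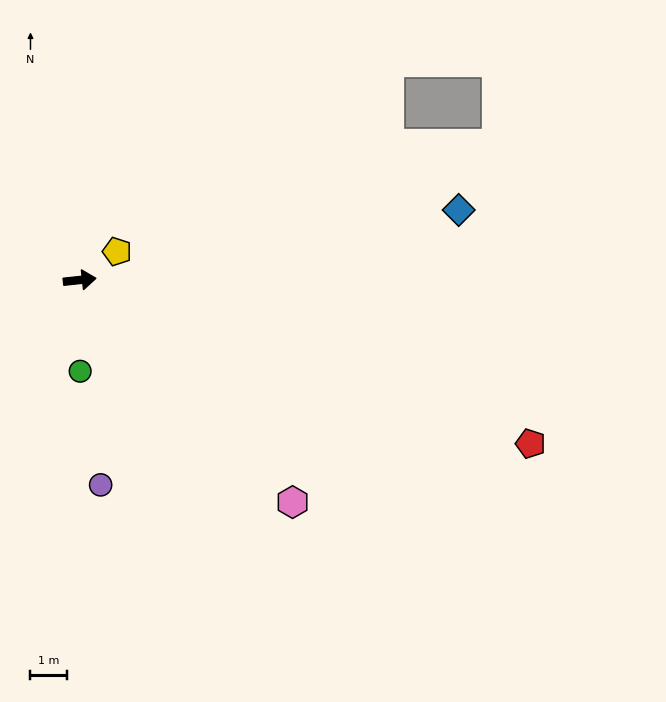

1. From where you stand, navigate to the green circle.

turn right 96°, forward 2.5 m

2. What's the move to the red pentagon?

turn right 26°, forward 13.3 m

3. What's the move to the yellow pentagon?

turn left 31°, forward 1.3 m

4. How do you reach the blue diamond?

turn left 4°, forward 10.7 m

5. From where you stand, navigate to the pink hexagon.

turn right 52°, forward 8.5 m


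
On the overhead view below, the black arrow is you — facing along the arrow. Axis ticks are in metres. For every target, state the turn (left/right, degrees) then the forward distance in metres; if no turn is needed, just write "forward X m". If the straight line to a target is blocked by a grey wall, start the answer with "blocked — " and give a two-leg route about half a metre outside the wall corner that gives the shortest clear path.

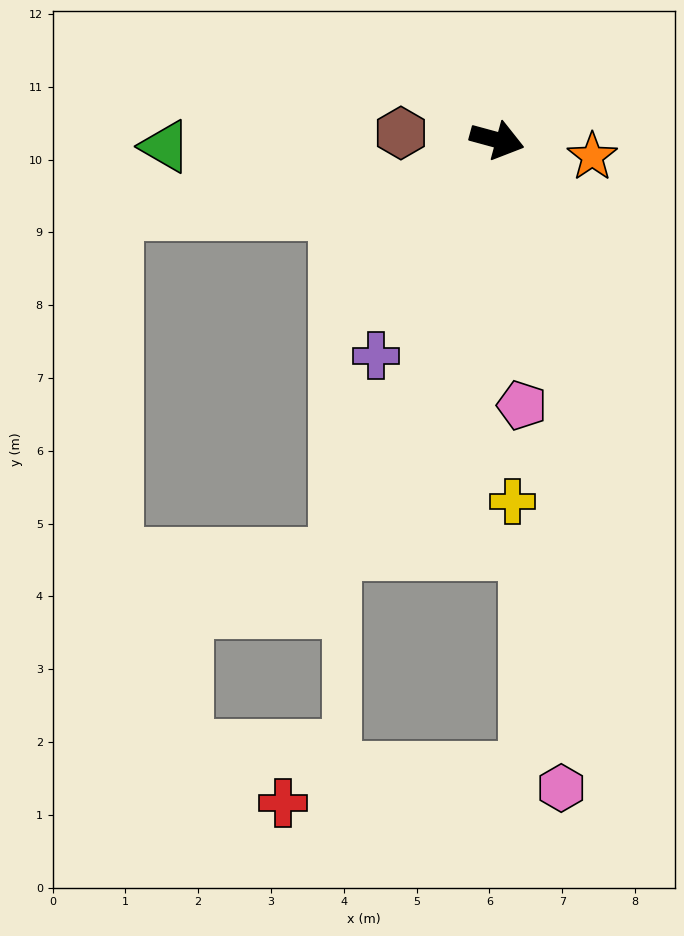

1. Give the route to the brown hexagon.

turn right 169°, forward 1.3 m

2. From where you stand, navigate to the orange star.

turn left 5°, forward 1.3 m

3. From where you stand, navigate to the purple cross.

turn right 104°, forward 3.4 m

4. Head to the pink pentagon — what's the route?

turn right 69°, forward 3.7 m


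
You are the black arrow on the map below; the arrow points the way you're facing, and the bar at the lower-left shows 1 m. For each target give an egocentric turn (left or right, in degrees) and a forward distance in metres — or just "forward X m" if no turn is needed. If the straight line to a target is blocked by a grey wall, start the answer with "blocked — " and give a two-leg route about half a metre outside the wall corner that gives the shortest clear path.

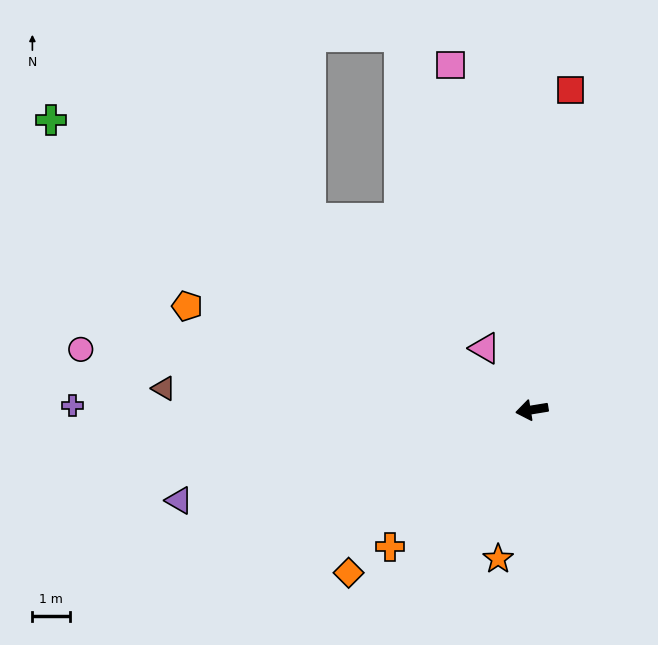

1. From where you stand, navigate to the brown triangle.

turn right 13°, forward 9.8 m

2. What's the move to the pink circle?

turn right 17°, forward 12.1 m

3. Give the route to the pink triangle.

turn right 62°, forward 2.1 m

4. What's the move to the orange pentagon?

turn right 26°, forward 9.6 m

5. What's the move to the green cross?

turn right 40°, forward 15.0 m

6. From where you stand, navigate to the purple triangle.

turn left 5°, forward 9.7 m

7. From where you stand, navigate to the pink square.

turn right 86°, forward 9.5 m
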